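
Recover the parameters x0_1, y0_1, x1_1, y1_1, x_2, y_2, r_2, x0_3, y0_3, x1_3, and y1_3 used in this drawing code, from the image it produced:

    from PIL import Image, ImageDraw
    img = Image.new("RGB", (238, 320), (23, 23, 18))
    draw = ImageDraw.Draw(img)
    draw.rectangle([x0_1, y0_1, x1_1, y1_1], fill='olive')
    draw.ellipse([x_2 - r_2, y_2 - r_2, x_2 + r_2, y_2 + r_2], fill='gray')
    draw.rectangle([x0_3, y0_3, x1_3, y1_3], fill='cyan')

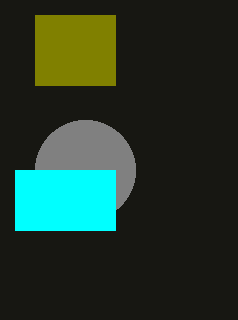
x0_1 = 35, y0_1 = 15, x1_1 = 115, y1_1 = 85, x_2 = 85, y_2 = 170, r_2 = 50, x0_3 = 15, y0_3 = 170, x1_3 = 115, y1_3 = 230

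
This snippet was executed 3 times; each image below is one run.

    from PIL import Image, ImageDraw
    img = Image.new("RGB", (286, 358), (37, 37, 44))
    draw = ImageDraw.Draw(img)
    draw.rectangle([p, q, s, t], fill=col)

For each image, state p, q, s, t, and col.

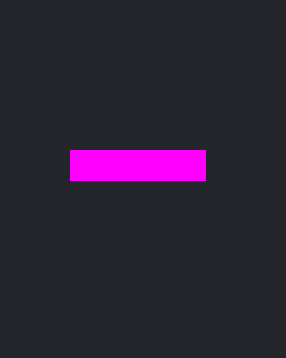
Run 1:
p = 70; q = 150; s = 205; t = 180; col = 'magenta'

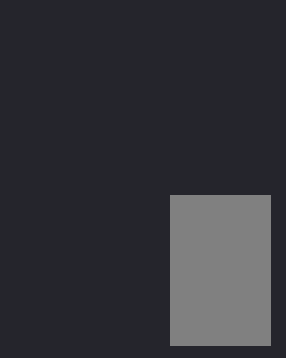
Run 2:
p = 170; q = 195; s = 270; t = 345; col = 'gray'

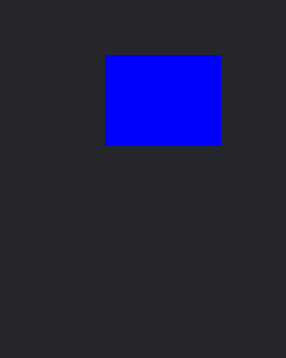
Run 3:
p = 105, q = 55, s = 220, t = 145, col = 'blue'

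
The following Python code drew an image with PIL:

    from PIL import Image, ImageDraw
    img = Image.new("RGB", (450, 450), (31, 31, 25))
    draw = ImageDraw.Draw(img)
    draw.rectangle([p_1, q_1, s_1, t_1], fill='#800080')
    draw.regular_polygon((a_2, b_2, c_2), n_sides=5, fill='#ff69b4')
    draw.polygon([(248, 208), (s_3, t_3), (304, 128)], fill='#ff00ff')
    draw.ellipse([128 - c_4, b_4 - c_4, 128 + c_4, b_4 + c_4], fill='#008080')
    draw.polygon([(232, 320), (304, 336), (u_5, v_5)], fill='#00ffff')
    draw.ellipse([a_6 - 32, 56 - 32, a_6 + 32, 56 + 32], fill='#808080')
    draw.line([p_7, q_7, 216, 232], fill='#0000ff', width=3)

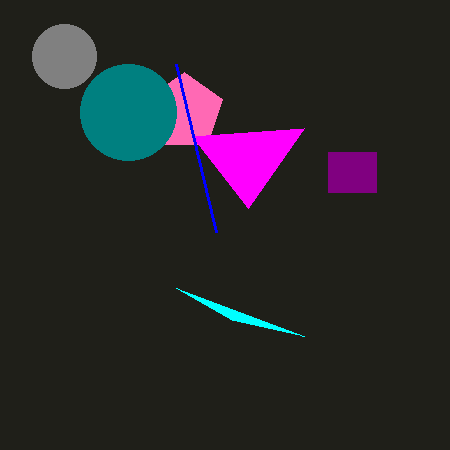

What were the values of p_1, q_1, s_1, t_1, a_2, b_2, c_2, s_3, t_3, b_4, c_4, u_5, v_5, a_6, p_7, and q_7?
p_1 = 328
q_1 = 152
s_1 = 376
t_1 = 192
a_2 = 184
b_2 = 112
c_2 = 40
s_3 = 192
t_3 = 136
b_4 = 112
c_4 = 48
u_5 = 176
v_5 = 288
a_6 = 64
p_7 = 176
q_7 = 64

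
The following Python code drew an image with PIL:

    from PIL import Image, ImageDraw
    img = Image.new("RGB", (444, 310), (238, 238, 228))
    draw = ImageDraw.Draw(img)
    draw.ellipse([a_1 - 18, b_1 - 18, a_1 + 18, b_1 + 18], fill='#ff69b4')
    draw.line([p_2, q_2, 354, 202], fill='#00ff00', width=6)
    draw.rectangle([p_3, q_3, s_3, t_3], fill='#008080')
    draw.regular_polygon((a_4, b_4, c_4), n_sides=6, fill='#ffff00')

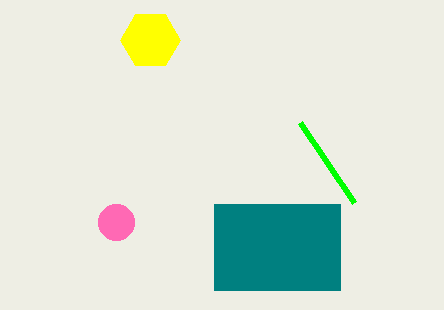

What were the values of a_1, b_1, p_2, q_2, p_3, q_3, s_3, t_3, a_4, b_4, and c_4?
a_1 = 116; b_1 = 222; p_2 = 300; q_2 = 122; p_3 = 214; q_3 = 204; s_3 = 340; t_3 = 290; a_4 = 150; b_4 = 40; c_4 = 30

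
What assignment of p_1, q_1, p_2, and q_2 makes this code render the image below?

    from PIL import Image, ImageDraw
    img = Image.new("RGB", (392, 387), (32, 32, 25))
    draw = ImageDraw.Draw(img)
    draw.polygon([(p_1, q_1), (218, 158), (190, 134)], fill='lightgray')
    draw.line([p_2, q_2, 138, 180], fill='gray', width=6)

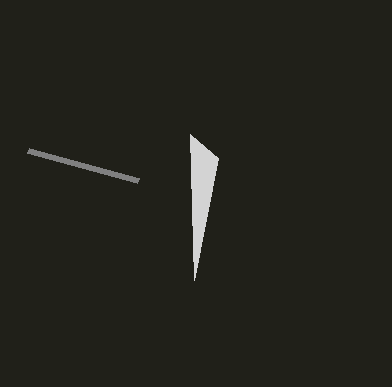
p_1 = 194; q_1 = 280; p_2 = 28; q_2 = 150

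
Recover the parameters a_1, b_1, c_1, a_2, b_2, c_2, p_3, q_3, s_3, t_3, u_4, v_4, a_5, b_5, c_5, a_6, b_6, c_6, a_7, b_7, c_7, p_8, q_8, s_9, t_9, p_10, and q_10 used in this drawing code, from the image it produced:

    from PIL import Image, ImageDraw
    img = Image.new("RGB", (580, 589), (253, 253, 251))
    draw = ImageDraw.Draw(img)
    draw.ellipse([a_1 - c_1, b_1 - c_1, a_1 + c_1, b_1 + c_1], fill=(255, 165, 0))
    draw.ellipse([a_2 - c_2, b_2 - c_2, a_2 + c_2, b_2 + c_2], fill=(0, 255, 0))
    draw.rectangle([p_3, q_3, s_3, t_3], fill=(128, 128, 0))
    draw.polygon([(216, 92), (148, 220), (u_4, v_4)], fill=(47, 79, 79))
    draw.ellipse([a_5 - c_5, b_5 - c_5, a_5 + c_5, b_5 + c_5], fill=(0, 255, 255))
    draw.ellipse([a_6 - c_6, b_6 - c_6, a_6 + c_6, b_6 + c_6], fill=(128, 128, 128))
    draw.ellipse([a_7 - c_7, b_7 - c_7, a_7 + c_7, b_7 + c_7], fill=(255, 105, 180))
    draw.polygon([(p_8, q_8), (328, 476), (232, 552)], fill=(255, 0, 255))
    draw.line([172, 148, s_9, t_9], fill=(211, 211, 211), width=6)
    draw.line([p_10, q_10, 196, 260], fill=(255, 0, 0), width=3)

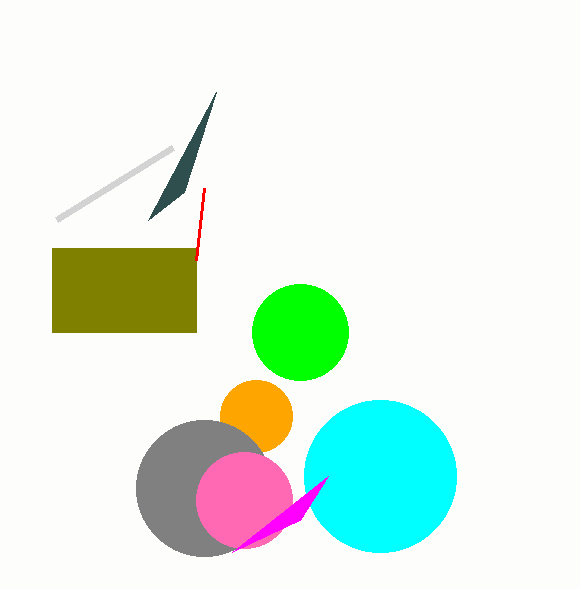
a_1 = 256, b_1 = 416, c_1 = 36, a_2 = 300, b_2 = 332, c_2 = 48, p_3 = 52, q_3 = 248, s_3 = 196, t_3 = 332, u_4 = 184, v_4 = 192, a_5 = 380, b_5 = 476, c_5 = 76, a_6 = 204, b_6 = 488, c_6 = 68, a_7 = 244, b_7 = 500, c_7 = 48, p_8 = 300, q_8 = 520, s_9 = 56, t_9 = 220, p_10 = 204, q_10 = 188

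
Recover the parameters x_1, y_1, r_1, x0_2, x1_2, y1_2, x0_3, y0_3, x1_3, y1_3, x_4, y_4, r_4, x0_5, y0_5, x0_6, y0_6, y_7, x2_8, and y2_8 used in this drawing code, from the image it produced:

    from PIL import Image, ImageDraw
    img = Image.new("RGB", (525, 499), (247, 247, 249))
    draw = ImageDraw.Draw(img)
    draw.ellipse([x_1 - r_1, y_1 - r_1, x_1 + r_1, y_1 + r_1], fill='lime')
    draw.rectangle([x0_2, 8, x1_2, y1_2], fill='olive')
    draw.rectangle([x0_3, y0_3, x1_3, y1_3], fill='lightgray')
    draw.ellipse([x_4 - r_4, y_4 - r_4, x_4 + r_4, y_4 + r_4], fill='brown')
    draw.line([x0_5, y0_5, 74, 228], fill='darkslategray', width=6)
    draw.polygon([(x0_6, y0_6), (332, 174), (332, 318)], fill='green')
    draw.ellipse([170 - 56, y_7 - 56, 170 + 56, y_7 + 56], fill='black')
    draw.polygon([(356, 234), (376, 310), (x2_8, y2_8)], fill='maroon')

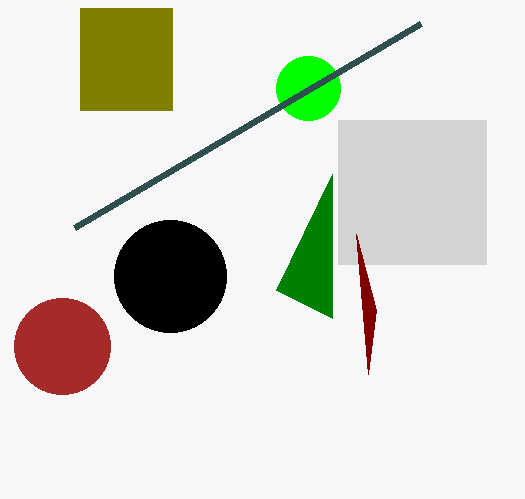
x_1 = 308
y_1 = 88
r_1 = 32
x0_2 = 80
x1_2 = 172
y1_2 = 110
x0_3 = 338
y0_3 = 120
x1_3 = 486
y1_3 = 264
x_4 = 62
y_4 = 346
r_4 = 48
x0_5 = 420
y0_5 = 24
x0_6 = 276
y0_6 = 290
y_7 = 276
x2_8 = 368
y2_8 = 374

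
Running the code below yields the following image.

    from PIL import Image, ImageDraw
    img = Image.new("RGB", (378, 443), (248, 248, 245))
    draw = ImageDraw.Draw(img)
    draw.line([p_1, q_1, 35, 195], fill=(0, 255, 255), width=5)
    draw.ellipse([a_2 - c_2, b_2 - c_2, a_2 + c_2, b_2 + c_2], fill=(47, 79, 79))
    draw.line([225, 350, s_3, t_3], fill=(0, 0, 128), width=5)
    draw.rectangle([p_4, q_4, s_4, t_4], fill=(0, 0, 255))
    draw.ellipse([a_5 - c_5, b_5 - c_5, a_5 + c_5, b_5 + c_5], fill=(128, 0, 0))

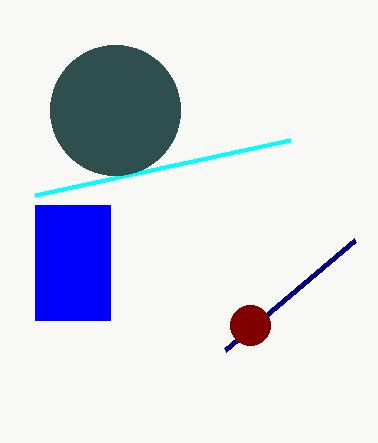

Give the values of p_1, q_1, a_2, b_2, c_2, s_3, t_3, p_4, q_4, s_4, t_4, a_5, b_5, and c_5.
p_1 = 290
q_1 = 140
a_2 = 115
b_2 = 110
c_2 = 65
s_3 = 355
t_3 = 240
p_4 = 35
q_4 = 205
s_4 = 110
t_4 = 320
a_5 = 250
b_5 = 325
c_5 = 20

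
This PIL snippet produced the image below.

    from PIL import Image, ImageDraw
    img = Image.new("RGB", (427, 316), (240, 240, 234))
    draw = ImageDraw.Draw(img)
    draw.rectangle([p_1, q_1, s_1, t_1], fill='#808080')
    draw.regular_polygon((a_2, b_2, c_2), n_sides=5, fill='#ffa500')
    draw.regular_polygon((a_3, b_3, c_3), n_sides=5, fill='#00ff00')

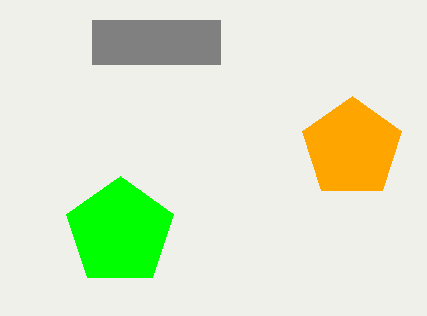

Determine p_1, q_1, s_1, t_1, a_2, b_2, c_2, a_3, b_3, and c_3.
p_1 = 92
q_1 = 20
s_1 = 220
t_1 = 64
a_2 = 352
b_2 = 148
c_2 = 52
a_3 = 120
b_3 = 232
c_3 = 56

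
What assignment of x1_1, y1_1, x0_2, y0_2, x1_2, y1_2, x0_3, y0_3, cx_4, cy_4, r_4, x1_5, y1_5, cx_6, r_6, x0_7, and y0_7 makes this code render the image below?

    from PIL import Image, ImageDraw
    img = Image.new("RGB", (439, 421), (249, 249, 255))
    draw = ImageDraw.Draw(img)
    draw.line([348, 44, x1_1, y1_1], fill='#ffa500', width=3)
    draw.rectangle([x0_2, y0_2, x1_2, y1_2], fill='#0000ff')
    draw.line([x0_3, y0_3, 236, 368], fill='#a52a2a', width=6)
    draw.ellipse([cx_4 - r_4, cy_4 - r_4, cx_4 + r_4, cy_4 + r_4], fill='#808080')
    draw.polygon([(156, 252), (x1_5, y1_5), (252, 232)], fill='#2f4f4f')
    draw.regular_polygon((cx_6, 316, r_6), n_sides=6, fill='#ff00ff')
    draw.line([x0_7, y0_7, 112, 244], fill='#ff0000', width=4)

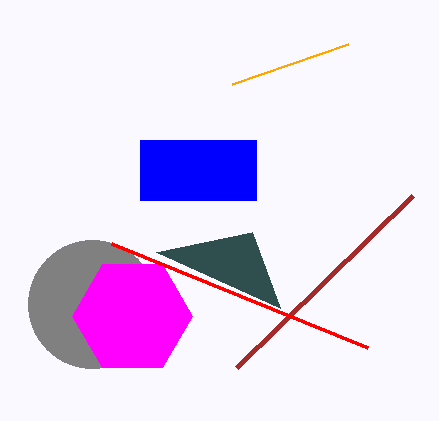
x1_1 = 232; y1_1 = 84; x0_2 = 140; y0_2 = 140; x1_2 = 256; y1_2 = 200; x0_3 = 412; y0_3 = 196; cx_4 = 92; cy_4 = 304; r_4 = 64; x1_5 = 280; y1_5 = 308; cx_6 = 132; r_6 = 60; x0_7 = 368; y0_7 = 348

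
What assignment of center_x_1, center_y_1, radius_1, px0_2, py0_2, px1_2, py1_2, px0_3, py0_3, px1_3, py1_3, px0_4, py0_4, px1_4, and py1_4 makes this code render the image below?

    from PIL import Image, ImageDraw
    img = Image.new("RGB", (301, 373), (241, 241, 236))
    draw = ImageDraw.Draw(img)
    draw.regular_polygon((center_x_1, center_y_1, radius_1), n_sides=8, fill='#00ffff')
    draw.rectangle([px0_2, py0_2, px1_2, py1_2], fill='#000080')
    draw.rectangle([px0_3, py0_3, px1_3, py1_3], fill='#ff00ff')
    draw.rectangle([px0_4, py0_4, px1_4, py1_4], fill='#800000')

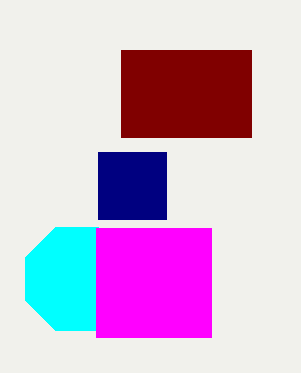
center_x_1 = 77; center_y_1 = 279; radius_1 = 56; px0_2 = 98; py0_2 = 152; px1_2 = 166; py1_2 = 219; px0_3 = 96; py0_3 = 228; px1_3 = 211; py1_3 = 337; px0_4 = 121; py0_4 = 50; px1_4 = 251; py1_4 = 137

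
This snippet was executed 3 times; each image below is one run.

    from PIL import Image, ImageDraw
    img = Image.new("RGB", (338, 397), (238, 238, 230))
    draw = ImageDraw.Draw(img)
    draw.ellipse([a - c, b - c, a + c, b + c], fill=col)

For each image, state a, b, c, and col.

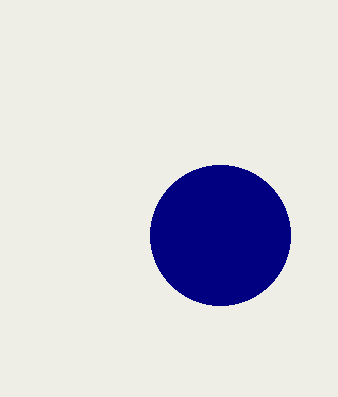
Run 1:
a = 220, b = 235, c = 70, col = 'navy'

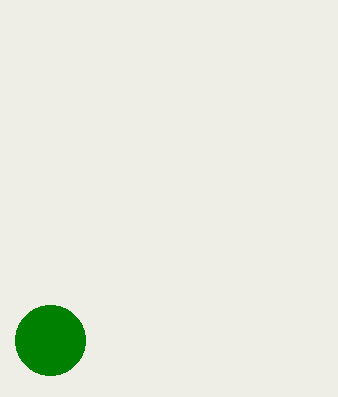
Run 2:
a = 50
b = 340
c = 35
col = 'green'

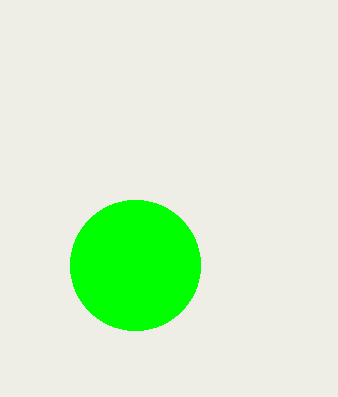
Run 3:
a = 135, b = 265, c = 65, col = 'lime'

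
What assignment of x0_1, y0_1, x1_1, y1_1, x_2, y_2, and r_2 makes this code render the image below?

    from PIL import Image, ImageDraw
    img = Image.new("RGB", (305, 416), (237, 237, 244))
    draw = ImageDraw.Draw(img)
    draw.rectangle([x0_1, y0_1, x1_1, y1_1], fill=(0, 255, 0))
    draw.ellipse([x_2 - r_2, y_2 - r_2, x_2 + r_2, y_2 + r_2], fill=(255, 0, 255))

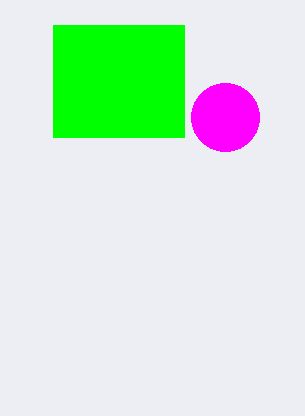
x0_1 = 53; y0_1 = 25; x1_1 = 184; y1_1 = 137; x_2 = 225; y_2 = 117; r_2 = 34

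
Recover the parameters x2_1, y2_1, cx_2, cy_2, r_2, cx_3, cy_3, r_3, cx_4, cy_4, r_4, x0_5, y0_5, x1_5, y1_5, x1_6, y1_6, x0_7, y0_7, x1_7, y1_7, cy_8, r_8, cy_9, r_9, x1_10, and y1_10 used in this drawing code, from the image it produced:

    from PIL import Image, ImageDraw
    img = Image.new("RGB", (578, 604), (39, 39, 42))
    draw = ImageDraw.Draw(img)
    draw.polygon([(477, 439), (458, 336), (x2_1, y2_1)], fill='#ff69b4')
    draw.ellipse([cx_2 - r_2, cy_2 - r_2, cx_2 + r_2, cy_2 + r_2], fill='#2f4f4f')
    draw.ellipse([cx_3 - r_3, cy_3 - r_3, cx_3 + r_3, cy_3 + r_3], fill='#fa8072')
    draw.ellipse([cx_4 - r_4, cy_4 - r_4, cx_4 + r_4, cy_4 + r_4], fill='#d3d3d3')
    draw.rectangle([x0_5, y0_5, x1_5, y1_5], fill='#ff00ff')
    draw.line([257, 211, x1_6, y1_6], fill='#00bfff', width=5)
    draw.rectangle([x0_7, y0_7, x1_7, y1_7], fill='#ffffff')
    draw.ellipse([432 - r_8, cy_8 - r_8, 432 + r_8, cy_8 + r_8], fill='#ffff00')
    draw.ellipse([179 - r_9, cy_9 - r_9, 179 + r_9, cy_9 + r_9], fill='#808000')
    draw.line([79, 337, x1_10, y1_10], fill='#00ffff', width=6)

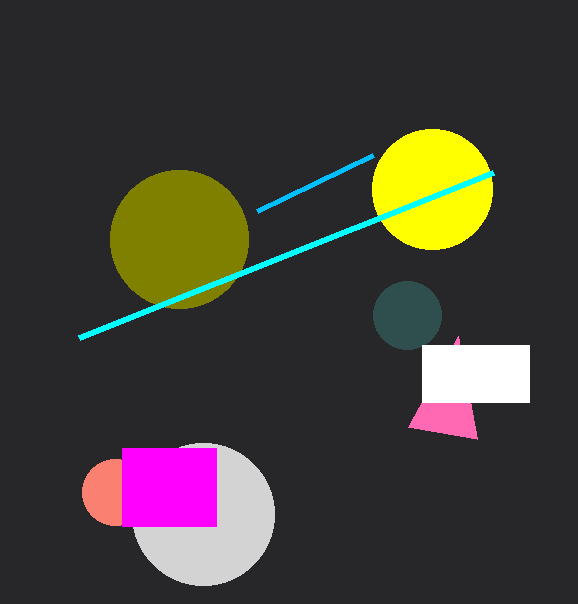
x2_1 = 408; y2_1 = 427; cx_2 = 407; cy_2 = 315; r_2 = 34; cx_3 = 115; cy_3 = 492; r_3 = 33; cx_4 = 203; cy_4 = 514; r_4 = 71; x0_5 = 122; y0_5 = 448; x1_5 = 216; y1_5 = 526; x1_6 = 373; y1_6 = 155; x0_7 = 422; y0_7 = 345; x1_7 = 529; y1_7 = 402; cy_8 = 189; r_8 = 60; cy_9 = 239; r_9 = 69; x1_10 = 493; y1_10 = 172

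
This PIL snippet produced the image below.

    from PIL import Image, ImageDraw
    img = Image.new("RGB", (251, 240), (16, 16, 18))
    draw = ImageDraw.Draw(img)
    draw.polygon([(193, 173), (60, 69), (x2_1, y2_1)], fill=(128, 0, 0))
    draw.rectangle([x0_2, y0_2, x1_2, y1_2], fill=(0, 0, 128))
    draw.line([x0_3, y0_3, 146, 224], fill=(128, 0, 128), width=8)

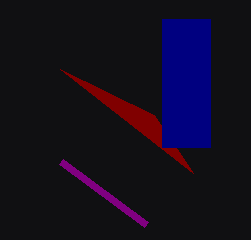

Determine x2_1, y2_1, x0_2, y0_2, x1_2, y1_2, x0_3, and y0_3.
x2_1 = 154; y2_1 = 115; x0_2 = 162; y0_2 = 19; x1_2 = 210; y1_2 = 147; x0_3 = 61; y0_3 = 161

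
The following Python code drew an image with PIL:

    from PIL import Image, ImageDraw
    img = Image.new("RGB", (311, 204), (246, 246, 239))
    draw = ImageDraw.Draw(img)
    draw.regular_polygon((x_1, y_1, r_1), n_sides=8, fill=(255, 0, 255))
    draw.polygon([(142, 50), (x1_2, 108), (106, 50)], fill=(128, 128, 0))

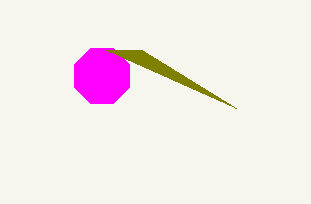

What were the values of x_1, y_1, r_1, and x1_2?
x_1 = 102; y_1 = 76; r_1 = 30; x1_2 = 236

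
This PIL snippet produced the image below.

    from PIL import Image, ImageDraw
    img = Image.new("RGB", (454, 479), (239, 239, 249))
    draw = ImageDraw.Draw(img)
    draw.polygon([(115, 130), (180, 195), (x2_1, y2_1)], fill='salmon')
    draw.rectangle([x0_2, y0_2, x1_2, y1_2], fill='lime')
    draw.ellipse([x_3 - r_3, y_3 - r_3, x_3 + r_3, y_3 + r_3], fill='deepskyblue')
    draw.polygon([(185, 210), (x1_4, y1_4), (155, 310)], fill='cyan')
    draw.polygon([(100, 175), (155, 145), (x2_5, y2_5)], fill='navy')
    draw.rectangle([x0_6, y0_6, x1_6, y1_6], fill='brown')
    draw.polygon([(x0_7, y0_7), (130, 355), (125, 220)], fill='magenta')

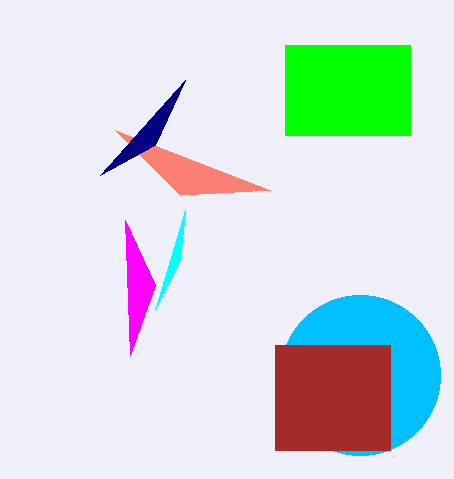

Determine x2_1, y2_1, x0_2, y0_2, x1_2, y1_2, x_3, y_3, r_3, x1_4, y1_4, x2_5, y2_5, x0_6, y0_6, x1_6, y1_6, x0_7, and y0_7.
x2_1 = 270, y2_1 = 190, x0_2 = 285, y0_2 = 45, x1_2 = 410, y1_2 = 135, x_3 = 360, y_3 = 375, r_3 = 80, x1_4 = 180, y1_4 = 260, x2_5 = 185, y2_5 = 80, x0_6 = 275, y0_6 = 345, x1_6 = 390, y1_6 = 450, x0_7 = 155, y0_7 = 285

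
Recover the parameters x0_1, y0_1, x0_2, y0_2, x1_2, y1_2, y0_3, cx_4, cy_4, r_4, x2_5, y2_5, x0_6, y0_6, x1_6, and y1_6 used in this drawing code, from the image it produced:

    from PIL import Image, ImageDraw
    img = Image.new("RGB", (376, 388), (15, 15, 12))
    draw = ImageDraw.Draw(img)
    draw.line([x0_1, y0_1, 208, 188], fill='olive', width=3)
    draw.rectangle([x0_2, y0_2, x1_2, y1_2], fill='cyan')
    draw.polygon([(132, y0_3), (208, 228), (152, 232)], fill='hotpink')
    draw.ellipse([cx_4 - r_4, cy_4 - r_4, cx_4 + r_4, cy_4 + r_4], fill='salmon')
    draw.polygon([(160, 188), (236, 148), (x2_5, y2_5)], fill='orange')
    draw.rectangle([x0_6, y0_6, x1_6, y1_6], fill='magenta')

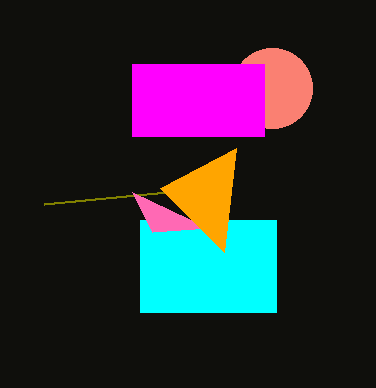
x0_1 = 44, y0_1 = 204, x0_2 = 140, y0_2 = 220, x1_2 = 276, y1_2 = 312, y0_3 = 192, cx_4 = 272, cy_4 = 88, r_4 = 40, x2_5 = 224, y2_5 = 252, x0_6 = 132, y0_6 = 64, x1_6 = 264, y1_6 = 136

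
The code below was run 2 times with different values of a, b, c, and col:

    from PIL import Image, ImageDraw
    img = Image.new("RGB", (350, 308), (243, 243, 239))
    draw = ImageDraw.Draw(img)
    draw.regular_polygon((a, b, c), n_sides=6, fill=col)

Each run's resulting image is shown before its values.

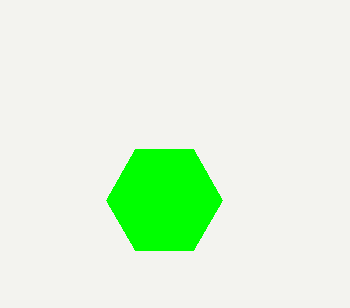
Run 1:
a = 164, b = 200, c = 58, col = 'lime'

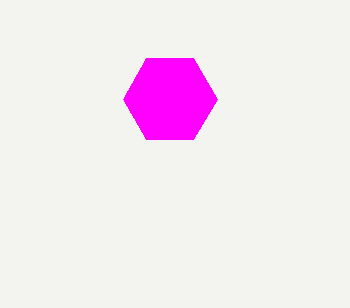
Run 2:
a = 170, b = 99, c = 47, col = 'magenta'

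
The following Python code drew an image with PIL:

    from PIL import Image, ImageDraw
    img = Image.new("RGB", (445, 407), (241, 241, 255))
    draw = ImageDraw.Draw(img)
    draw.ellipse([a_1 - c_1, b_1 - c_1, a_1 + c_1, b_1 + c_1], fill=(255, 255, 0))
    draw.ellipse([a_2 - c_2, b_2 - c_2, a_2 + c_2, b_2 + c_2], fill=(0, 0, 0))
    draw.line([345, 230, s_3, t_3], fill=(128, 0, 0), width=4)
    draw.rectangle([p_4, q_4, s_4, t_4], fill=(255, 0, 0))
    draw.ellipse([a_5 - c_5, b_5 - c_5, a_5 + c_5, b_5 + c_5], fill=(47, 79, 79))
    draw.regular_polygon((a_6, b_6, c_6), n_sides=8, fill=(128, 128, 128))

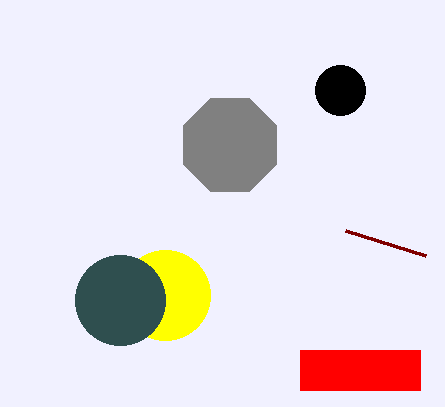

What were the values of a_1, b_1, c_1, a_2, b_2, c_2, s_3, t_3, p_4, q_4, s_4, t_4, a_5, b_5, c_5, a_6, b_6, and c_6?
a_1 = 165
b_1 = 295
c_1 = 45
a_2 = 340
b_2 = 90
c_2 = 25
s_3 = 425
t_3 = 255
p_4 = 300
q_4 = 350
s_4 = 420
t_4 = 390
a_5 = 120
b_5 = 300
c_5 = 45
a_6 = 230
b_6 = 145
c_6 = 50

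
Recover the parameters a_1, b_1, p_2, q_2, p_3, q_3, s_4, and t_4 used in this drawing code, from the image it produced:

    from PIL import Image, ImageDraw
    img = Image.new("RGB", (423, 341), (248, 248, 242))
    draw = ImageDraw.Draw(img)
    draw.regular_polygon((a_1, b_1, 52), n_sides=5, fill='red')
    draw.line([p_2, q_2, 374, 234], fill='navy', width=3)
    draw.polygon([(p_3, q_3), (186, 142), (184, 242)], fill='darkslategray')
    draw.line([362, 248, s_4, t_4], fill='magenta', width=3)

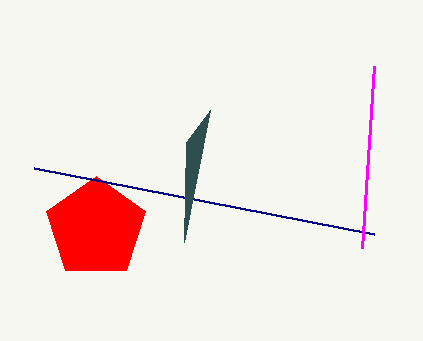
a_1 = 96, b_1 = 228, p_2 = 34, q_2 = 168, p_3 = 210, q_3 = 110, s_4 = 374, t_4 = 66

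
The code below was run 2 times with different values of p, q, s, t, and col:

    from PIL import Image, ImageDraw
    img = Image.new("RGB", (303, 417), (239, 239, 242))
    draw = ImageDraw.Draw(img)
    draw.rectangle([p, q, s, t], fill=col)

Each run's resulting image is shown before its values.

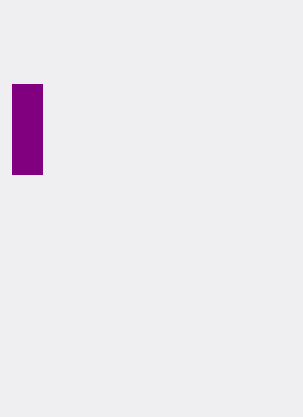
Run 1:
p = 12
q = 84
s = 42
t = 174
col = 'purple'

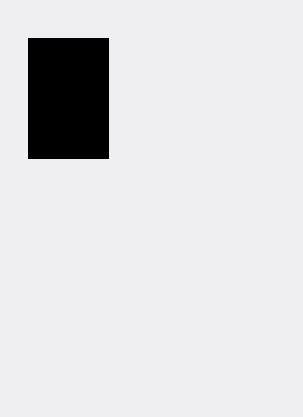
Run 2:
p = 28; q = 38; s = 108; t = 158; col = 'black'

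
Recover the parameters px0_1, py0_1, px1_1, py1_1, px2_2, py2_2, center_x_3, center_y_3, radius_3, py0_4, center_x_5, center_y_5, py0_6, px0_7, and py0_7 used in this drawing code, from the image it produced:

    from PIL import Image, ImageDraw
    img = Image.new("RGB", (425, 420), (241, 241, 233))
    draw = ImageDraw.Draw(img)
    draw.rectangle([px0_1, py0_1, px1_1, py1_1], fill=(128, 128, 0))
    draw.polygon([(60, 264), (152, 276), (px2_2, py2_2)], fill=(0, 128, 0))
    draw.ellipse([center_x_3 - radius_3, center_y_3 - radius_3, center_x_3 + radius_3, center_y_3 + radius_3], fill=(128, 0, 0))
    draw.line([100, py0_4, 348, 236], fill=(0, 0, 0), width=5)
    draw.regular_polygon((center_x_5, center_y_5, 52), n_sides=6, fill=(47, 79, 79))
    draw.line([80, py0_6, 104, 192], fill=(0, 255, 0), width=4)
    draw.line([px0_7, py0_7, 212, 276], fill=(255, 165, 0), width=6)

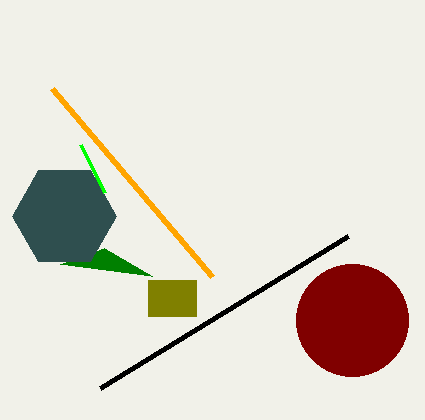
px0_1 = 148
py0_1 = 280
px1_1 = 196
py1_1 = 316
px2_2 = 104
py2_2 = 248
center_x_3 = 352
center_y_3 = 320
radius_3 = 56
py0_4 = 388
center_x_5 = 64
center_y_5 = 216
py0_6 = 144
px0_7 = 52
py0_7 = 88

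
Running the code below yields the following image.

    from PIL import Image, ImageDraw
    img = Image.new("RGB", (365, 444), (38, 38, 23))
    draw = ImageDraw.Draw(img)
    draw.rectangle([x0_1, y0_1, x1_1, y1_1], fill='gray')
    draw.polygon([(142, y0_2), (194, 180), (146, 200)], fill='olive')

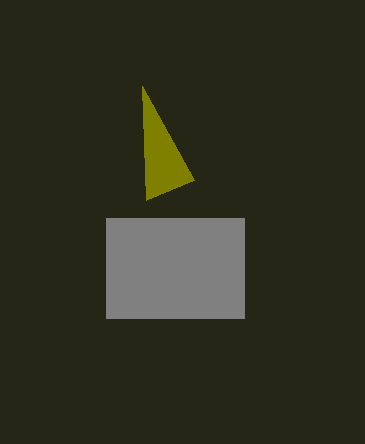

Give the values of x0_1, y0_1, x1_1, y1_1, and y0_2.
x0_1 = 106
y0_1 = 218
x1_1 = 244
y1_1 = 318
y0_2 = 86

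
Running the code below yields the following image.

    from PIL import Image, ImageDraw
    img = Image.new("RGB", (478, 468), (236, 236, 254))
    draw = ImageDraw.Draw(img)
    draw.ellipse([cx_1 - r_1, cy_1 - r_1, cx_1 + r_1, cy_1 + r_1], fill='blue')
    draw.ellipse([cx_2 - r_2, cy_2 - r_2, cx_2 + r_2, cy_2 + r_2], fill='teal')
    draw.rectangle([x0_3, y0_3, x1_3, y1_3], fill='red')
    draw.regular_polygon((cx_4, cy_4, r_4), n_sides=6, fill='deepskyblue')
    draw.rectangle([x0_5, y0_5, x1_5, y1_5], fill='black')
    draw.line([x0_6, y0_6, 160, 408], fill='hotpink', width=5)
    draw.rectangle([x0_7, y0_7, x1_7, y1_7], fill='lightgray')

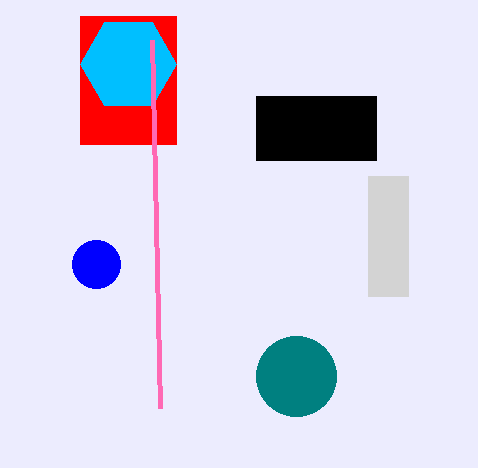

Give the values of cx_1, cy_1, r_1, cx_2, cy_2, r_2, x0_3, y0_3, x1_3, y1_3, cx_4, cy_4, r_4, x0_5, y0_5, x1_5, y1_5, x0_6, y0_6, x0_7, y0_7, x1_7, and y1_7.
cx_1 = 96; cy_1 = 264; r_1 = 24; cx_2 = 296; cy_2 = 376; r_2 = 40; x0_3 = 80; y0_3 = 16; x1_3 = 176; y1_3 = 144; cx_4 = 128; cy_4 = 64; r_4 = 48; x0_5 = 256; y0_5 = 96; x1_5 = 376; y1_5 = 160; x0_6 = 152; y0_6 = 40; x0_7 = 368; y0_7 = 176; x1_7 = 408; y1_7 = 296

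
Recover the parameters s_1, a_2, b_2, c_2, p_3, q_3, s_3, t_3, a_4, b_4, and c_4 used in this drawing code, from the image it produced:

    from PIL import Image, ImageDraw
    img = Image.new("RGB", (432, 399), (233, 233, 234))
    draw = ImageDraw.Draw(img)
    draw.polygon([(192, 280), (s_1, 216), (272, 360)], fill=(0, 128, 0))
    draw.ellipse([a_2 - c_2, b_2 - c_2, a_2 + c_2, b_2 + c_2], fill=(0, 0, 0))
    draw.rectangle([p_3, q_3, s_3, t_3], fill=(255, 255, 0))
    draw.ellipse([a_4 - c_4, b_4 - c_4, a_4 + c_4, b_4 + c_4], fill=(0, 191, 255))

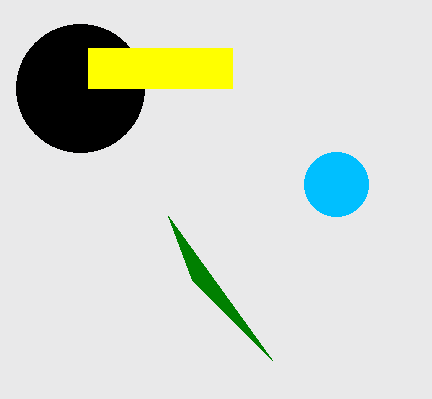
s_1 = 168; a_2 = 80; b_2 = 88; c_2 = 64; p_3 = 88; q_3 = 48; s_3 = 232; t_3 = 88; a_4 = 336; b_4 = 184; c_4 = 32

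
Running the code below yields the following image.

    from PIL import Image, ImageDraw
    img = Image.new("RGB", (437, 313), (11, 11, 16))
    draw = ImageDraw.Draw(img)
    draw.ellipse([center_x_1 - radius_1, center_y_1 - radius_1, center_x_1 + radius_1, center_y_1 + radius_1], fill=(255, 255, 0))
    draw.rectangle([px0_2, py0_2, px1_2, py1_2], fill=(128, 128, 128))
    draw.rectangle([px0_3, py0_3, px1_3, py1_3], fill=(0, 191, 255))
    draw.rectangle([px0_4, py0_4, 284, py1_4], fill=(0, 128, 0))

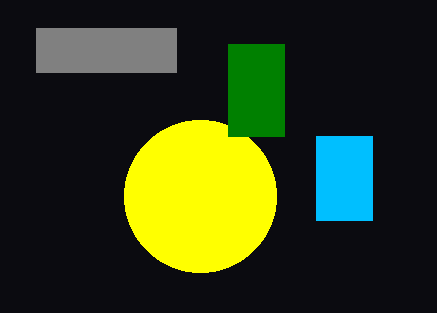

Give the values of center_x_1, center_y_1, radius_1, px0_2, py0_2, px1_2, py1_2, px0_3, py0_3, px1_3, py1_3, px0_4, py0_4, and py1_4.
center_x_1 = 200, center_y_1 = 196, radius_1 = 76, px0_2 = 36, py0_2 = 28, px1_2 = 176, py1_2 = 72, px0_3 = 316, py0_3 = 136, px1_3 = 372, py1_3 = 220, px0_4 = 228, py0_4 = 44, py1_4 = 136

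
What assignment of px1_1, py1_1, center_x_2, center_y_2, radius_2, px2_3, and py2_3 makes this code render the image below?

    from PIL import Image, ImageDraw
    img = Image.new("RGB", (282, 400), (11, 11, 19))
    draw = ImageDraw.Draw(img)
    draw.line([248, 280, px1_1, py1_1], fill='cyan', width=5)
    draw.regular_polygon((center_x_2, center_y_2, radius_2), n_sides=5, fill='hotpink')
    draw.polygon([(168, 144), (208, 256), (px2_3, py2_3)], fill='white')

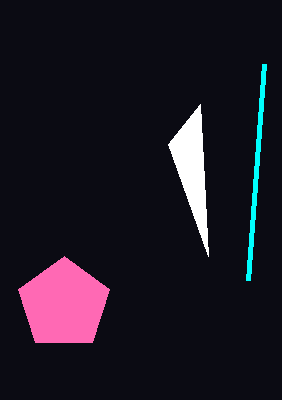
px1_1 = 264, py1_1 = 64, center_x_2 = 64, center_y_2 = 304, radius_2 = 48, px2_3 = 200, py2_3 = 104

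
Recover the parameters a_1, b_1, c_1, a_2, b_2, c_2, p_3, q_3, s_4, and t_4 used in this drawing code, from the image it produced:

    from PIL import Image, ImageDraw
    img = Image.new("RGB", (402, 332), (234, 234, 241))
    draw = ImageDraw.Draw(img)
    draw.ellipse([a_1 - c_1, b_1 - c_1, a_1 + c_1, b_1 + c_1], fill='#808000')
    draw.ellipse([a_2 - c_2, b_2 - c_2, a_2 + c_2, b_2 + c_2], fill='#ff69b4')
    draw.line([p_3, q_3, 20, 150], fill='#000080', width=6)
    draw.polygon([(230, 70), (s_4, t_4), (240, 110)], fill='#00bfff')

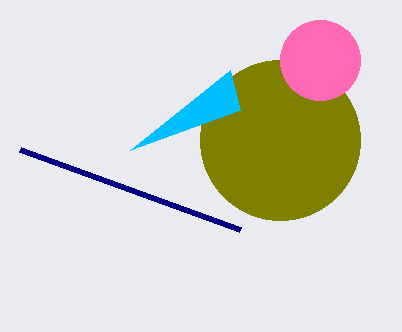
a_1 = 280; b_1 = 140; c_1 = 80; a_2 = 320; b_2 = 60; c_2 = 40; p_3 = 240; q_3 = 230; s_4 = 130; t_4 = 150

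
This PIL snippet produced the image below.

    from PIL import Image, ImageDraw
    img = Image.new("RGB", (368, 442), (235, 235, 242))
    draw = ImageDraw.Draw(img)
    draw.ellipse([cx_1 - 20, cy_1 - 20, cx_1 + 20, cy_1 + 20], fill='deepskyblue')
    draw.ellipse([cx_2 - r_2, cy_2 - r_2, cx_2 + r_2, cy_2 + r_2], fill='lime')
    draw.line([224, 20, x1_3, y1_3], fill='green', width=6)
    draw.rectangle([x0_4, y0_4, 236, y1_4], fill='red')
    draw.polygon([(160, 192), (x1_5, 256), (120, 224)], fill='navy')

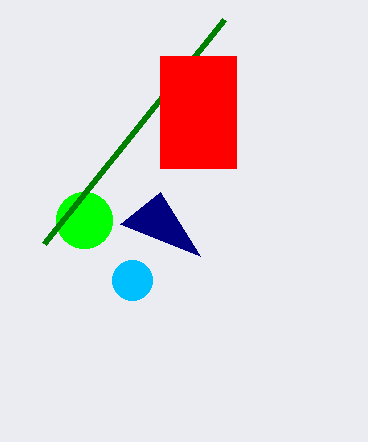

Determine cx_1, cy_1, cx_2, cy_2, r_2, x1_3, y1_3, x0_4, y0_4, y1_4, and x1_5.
cx_1 = 132; cy_1 = 280; cx_2 = 84; cy_2 = 220; r_2 = 28; x1_3 = 44; y1_3 = 244; x0_4 = 160; y0_4 = 56; y1_4 = 168; x1_5 = 200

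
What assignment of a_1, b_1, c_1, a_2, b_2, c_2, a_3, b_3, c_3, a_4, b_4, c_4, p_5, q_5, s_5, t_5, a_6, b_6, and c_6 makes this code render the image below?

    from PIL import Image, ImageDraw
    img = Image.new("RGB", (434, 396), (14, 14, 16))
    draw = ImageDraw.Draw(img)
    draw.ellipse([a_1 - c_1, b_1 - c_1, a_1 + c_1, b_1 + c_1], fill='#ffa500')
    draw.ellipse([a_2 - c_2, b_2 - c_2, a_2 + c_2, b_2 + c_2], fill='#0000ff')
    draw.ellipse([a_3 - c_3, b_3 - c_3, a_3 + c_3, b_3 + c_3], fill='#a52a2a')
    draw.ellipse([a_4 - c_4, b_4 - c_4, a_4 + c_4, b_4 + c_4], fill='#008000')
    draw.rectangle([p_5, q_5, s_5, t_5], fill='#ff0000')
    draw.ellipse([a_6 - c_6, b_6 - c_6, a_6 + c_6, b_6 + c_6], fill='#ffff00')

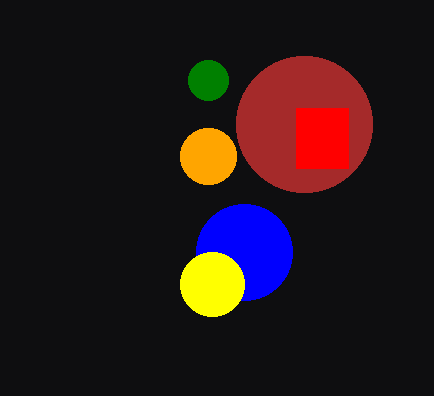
a_1 = 208
b_1 = 156
c_1 = 28
a_2 = 244
b_2 = 252
c_2 = 48
a_3 = 304
b_3 = 124
c_3 = 68
a_4 = 208
b_4 = 80
c_4 = 20
p_5 = 296
q_5 = 108
s_5 = 348
t_5 = 168
a_6 = 212
b_6 = 284
c_6 = 32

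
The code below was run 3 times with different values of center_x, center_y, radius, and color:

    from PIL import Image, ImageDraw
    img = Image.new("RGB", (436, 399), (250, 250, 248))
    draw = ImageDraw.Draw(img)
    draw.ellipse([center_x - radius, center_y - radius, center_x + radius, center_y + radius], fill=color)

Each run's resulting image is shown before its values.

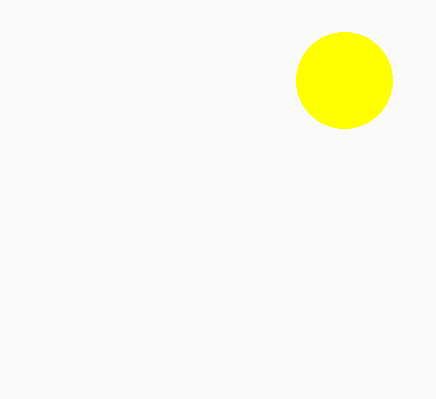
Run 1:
center_x = 344; center_y = 80; radius = 48; color = 'yellow'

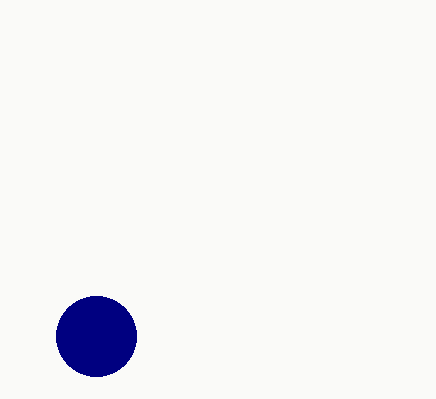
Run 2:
center_x = 96
center_y = 336
radius = 40
color = 'navy'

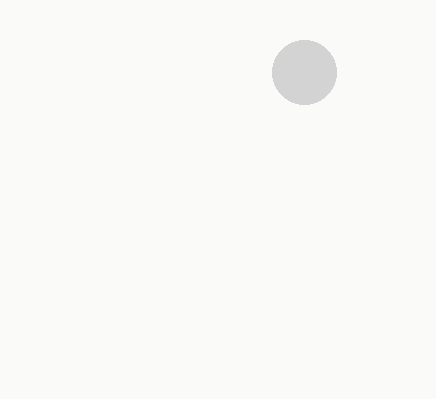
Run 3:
center_x = 304; center_y = 72; radius = 32; color = 'lightgray'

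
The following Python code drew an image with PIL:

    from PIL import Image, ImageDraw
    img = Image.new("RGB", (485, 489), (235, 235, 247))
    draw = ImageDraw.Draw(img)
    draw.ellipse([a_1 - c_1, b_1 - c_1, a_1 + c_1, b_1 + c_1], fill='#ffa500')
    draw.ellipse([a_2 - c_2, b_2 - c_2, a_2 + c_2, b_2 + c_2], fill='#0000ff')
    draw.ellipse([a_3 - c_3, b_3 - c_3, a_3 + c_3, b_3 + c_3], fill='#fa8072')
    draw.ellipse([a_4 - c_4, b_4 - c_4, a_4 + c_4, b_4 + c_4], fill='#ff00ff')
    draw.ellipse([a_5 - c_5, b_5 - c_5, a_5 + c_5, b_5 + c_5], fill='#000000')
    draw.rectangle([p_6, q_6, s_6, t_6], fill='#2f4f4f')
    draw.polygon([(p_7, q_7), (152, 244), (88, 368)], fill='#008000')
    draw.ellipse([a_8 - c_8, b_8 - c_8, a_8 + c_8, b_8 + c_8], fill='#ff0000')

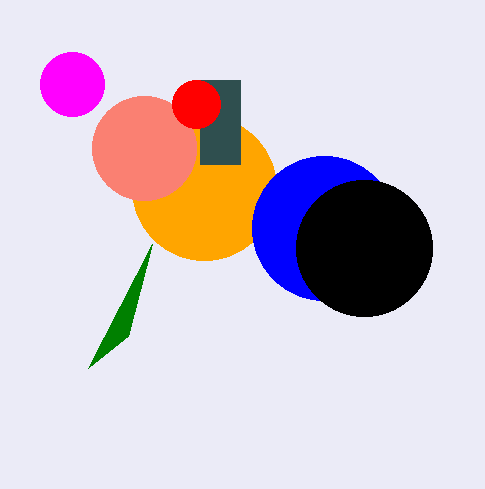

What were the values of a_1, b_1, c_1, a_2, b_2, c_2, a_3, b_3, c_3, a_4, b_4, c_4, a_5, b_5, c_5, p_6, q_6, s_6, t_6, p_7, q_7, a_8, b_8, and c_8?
a_1 = 204; b_1 = 188; c_1 = 72; a_2 = 324; b_2 = 228; c_2 = 72; a_3 = 144; b_3 = 148; c_3 = 52; a_4 = 72; b_4 = 84; c_4 = 32; a_5 = 364; b_5 = 248; c_5 = 68; p_6 = 200; q_6 = 80; s_6 = 240; t_6 = 164; p_7 = 128; q_7 = 336; a_8 = 196; b_8 = 104; c_8 = 24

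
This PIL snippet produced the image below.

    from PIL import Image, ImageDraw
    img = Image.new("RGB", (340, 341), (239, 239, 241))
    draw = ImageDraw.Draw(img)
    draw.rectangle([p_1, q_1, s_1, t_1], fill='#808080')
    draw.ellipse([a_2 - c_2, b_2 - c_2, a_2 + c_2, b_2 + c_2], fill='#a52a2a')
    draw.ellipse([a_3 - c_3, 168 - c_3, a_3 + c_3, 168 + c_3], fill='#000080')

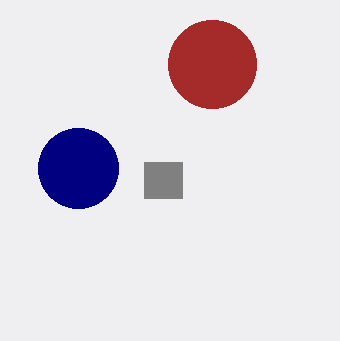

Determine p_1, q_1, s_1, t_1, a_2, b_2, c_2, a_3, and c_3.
p_1 = 144
q_1 = 162
s_1 = 182
t_1 = 198
a_2 = 212
b_2 = 64
c_2 = 44
a_3 = 78
c_3 = 40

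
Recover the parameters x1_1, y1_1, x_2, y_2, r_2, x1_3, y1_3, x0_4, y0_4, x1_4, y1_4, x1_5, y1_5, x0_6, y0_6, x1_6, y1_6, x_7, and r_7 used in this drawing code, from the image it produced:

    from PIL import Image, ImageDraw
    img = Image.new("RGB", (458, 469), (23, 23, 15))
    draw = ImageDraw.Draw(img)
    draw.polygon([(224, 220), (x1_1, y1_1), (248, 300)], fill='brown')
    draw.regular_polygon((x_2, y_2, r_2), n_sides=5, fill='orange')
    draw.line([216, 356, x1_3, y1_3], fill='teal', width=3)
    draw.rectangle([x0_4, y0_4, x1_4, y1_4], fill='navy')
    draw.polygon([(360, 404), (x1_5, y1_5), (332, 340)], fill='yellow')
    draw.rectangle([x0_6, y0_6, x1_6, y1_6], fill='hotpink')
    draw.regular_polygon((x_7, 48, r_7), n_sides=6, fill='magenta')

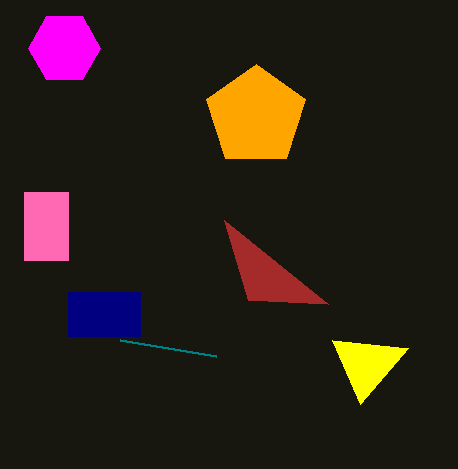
x1_1 = 328, y1_1 = 304, x_2 = 256, y_2 = 116, r_2 = 52, x1_3 = 120, y1_3 = 340, x0_4 = 68, y0_4 = 292, x1_4 = 140, y1_4 = 336, x1_5 = 408, y1_5 = 348, x0_6 = 24, y0_6 = 192, x1_6 = 68, y1_6 = 260, x_7 = 64, r_7 = 36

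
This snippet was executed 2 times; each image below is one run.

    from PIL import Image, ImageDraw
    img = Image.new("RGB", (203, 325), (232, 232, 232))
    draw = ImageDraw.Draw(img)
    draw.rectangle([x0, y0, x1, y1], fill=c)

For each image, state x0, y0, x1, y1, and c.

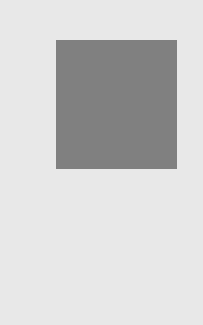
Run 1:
x0 = 56
y0 = 40
x1 = 176
y1 = 168
c = 'gray'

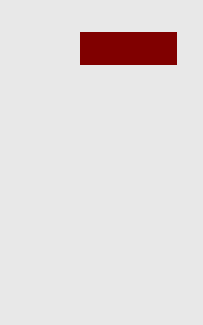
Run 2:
x0 = 80; y0 = 32; x1 = 176; y1 = 64; c = 'maroon'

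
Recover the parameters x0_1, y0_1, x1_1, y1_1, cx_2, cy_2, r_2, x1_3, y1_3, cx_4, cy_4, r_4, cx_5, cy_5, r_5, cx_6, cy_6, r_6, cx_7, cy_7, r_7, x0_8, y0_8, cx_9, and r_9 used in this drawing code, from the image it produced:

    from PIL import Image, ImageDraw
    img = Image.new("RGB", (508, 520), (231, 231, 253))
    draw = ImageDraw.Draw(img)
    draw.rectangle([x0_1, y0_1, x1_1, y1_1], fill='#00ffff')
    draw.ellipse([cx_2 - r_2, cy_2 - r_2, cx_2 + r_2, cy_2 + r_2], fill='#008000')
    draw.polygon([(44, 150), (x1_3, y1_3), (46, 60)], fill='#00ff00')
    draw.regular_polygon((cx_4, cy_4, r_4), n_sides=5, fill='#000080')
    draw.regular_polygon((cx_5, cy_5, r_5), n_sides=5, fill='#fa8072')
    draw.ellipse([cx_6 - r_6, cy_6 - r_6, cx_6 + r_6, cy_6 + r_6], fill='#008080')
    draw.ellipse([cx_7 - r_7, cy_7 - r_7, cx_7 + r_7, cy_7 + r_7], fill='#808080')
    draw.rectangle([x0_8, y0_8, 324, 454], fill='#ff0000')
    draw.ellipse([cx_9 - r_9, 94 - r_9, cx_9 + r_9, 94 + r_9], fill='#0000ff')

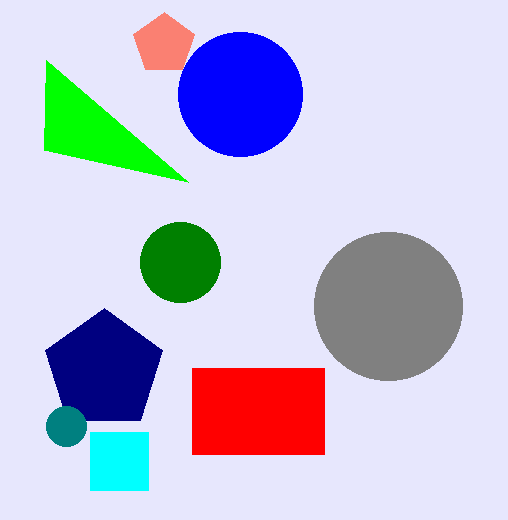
x0_1 = 90
y0_1 = 432
x1_1 = 148
y1_1 = 490
cx_2 = 180
cy_2 = 262
r_2 = 40
x1_3 = 188
y1_3 = 182
cx_4 = 104
cy_4 = 370
r_4 = 62
cx_5 = 164
cy_5 = 44
r_5 = 32
cx_6 = 66
cy_6 = 426
r_6 = 20
cx_7 = 388
cy_7 = 306
r_7 = 74
x0_8 = 192
y0_8 = 368
cx_9 = 240
r_9 = 62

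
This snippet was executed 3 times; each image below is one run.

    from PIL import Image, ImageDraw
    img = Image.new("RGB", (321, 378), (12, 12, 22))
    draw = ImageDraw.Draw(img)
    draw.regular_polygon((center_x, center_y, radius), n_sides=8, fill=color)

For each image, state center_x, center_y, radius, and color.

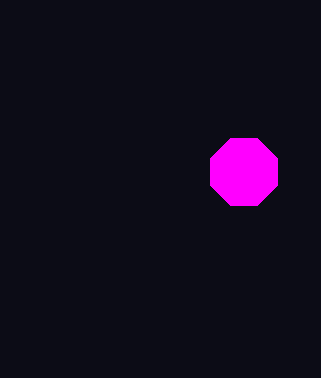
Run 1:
center_x = 244; center_y = 172; radius = 36; color = 'magenta'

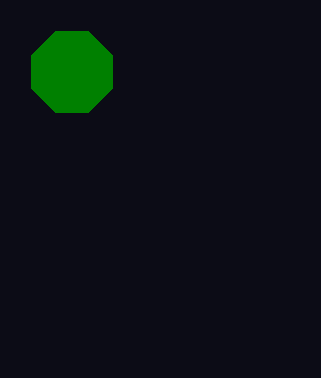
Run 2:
center_x = 72; center_y = 72; radius = 44; color = 'green'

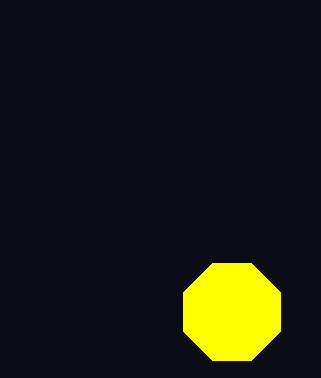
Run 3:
center_x = 232
center_y = 312
radius = 52
color = 'yellow'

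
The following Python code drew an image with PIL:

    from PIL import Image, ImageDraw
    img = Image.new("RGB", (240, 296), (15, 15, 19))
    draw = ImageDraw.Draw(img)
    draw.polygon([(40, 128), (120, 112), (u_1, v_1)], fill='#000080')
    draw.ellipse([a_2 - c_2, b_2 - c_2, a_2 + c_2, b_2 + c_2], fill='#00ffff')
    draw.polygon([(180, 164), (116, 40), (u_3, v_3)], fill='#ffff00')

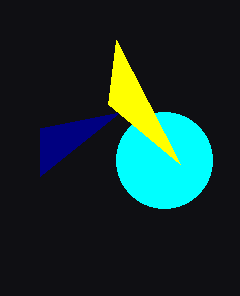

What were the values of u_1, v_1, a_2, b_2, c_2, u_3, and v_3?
u_1 = 40; v_1 = 176; a_2 = 164; b_2 = 160; c_2 = 48; u_3 = 108; v_3 = 104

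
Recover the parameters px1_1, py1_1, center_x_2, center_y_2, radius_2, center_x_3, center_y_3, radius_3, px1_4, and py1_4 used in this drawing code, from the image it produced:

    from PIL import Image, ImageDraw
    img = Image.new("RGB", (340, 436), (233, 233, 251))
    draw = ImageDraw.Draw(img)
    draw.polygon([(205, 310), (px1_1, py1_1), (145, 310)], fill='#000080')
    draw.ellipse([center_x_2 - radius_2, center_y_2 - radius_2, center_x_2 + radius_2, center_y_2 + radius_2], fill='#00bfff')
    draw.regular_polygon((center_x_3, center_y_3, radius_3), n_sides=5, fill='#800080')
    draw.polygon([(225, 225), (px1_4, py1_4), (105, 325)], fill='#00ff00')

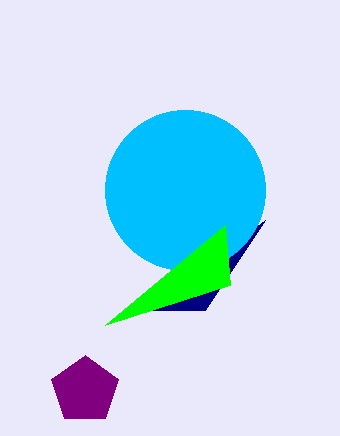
px1_1 = 265; py1_1 = 220; center_x_2 = 185; center_y_2 = 190; radius_2 = 80; center_x_3 = 85; center_y_3 = 390; radius_3 = 35; px1_4 = 230; py1_4 = 285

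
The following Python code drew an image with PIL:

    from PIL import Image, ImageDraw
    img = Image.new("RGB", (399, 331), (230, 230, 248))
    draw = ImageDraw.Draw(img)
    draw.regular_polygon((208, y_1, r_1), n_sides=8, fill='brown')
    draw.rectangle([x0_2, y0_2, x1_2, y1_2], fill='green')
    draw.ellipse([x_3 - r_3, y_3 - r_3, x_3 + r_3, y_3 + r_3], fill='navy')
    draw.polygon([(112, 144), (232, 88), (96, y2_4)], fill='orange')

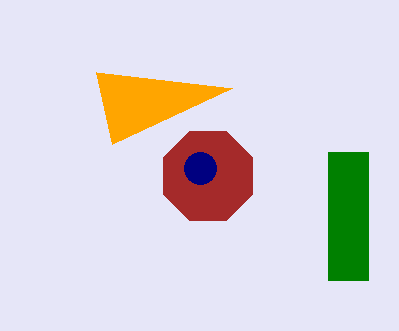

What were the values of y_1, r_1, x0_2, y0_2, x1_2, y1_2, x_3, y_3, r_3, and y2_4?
y_1 = 176, r_1 = 48, x0_2 = 328, y0_2 = 152, x1_2 = 368, y1_2 = 280, x_3 = 200, y_3 = 168, r_3 = 16, y2_4 = 72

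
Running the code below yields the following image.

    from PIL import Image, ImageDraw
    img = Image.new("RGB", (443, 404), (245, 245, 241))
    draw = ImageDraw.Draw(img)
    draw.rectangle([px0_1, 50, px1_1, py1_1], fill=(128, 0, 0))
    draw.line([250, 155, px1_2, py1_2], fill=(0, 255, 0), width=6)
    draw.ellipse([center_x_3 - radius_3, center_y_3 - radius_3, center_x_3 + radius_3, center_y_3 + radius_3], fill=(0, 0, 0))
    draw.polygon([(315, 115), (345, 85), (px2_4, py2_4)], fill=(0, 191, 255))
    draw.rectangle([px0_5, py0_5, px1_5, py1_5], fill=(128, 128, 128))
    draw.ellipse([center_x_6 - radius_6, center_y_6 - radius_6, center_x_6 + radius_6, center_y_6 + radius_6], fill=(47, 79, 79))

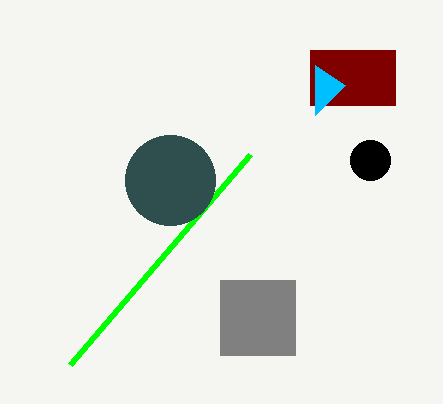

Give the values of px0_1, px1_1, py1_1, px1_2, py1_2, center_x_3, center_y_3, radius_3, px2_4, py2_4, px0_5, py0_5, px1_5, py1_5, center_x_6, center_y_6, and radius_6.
px0_1 = 310; px1_1 = 395; py1_1 = 105; px1_2 = 70; py1_2 = 365; center_x_3 = 370; center_y_3 = 160; radius_3 = 20; px2_4 = 315; py2_4 = 65; px0_5 = 220; py0_5 = 280; px1_5 = 295; py1_5 = 355; center_x_6 = 170; center_y_6 = 180; radius_6 = 45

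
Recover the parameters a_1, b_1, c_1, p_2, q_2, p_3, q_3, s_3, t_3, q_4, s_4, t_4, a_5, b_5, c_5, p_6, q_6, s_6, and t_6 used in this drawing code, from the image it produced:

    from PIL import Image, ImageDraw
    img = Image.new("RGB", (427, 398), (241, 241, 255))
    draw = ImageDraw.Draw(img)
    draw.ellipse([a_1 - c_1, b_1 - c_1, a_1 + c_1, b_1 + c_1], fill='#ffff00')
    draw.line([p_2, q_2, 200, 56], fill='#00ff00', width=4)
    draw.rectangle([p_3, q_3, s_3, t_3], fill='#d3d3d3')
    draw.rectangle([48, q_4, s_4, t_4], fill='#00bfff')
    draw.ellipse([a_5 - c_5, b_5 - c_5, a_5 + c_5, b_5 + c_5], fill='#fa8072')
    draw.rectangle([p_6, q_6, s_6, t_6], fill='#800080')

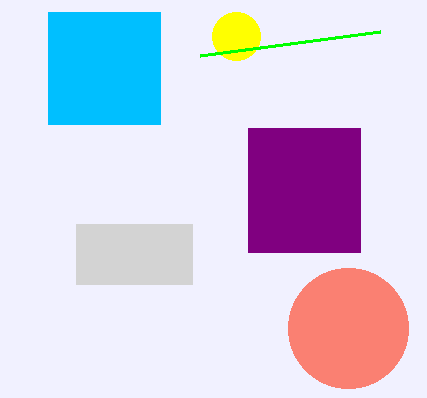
a_1 = 236; b_1 = 36; c_1 = 24; p_2 = 380; q_2 = 32; p_3 = 76; q_3 = 224; s_3 = 192; t_3 = 284; q_4 = 12; s_4 = 160; t_4 = 124; a_5 = 348; b_5 = 328; c_5 = 60; p_6 = 248; q_6 = 128; s_6 = 360; t_6 = 252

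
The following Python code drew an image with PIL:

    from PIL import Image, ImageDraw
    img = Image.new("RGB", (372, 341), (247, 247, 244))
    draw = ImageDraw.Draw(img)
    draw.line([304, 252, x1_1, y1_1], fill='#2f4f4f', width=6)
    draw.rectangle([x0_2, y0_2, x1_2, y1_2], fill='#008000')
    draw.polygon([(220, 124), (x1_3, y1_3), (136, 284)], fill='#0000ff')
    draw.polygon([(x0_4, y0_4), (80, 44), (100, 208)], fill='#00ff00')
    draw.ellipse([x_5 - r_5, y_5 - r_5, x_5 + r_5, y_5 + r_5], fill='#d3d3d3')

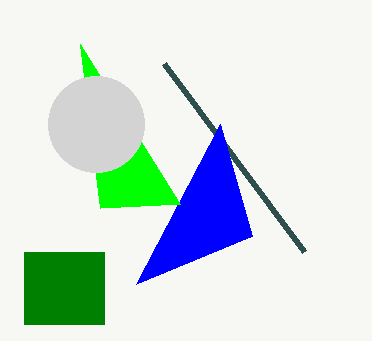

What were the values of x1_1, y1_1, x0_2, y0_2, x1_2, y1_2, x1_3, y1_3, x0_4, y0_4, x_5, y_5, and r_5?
x1_1 = 164
y1_1 = 64
x0_2 = 24
y0_2 = 252
x1_2 = 104
y1_2 = 324
x1_3 = 252
y1_3 = 236
x0_4 = 180
y0_4 = 204
x_5 = 96
y_5 = 124
r_5 = 48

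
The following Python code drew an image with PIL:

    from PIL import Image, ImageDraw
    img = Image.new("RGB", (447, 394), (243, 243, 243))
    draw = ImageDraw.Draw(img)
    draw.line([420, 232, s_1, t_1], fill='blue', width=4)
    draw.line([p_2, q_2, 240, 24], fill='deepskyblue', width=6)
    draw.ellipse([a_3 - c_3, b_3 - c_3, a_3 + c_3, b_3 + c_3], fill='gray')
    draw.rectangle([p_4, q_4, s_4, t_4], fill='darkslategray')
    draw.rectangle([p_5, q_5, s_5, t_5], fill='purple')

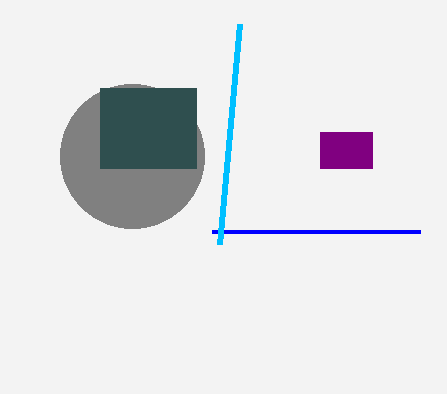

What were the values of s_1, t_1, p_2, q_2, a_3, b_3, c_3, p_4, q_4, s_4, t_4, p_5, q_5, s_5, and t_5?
s_1 = 212; t_1 = 232; p_2 = 220; q_2 = 244; a_3 = 132; b_3 = 156; c_3 = 72; p_4 = 100; q_4 = 88; s_4 = 196; t_4 = 168; p_5 = 320; q_5 = 132; s_5 = 372; t_5 = 168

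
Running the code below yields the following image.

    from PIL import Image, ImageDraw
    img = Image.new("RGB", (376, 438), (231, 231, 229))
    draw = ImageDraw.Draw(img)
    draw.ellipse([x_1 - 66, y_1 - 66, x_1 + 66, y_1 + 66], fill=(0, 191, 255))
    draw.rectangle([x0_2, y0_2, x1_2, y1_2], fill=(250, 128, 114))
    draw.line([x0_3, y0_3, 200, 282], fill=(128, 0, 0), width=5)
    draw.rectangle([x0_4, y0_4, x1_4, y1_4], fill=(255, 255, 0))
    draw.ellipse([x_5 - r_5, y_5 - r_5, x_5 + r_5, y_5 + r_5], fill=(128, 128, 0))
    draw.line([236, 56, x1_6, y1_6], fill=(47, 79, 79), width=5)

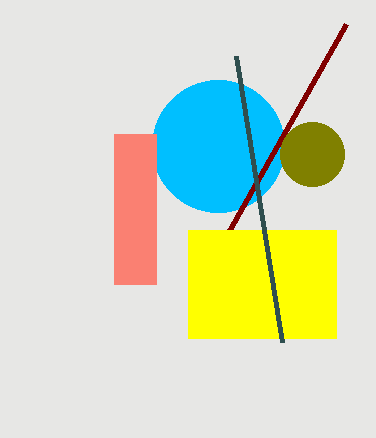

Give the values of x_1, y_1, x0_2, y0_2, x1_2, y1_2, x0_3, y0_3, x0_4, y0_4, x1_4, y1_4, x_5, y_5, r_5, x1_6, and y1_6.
x_1 = 218; y_1 = 146; x0_2 = 114; y0_2 = 134; x1_2 = 156; y1_2 = 284; x0_3 = 346; y0_3 = 24; x0_4 = 188; y0_4 = 230; x1_4 = 336; y1_4 = 338; x_5 = 312; y_5 = 154; r_5 = 32; x1_6 = 282; y1_6 = 342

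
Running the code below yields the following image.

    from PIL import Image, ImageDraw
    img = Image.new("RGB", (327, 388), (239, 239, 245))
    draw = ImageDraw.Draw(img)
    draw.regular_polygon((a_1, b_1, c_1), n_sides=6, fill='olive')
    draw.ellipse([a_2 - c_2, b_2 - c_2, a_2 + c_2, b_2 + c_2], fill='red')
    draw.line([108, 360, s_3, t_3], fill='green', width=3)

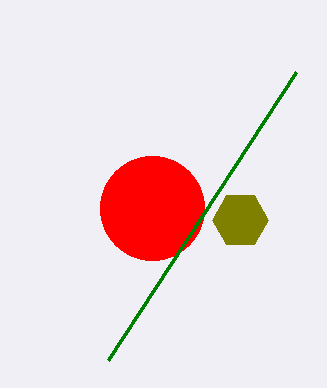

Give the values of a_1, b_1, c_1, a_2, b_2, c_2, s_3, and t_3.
a_1 = 240, b_1 = 220, c_1 = 28, a_2 = 152, b_2 = 208, c_2 = 52, s_3 = 296, t_3 = 72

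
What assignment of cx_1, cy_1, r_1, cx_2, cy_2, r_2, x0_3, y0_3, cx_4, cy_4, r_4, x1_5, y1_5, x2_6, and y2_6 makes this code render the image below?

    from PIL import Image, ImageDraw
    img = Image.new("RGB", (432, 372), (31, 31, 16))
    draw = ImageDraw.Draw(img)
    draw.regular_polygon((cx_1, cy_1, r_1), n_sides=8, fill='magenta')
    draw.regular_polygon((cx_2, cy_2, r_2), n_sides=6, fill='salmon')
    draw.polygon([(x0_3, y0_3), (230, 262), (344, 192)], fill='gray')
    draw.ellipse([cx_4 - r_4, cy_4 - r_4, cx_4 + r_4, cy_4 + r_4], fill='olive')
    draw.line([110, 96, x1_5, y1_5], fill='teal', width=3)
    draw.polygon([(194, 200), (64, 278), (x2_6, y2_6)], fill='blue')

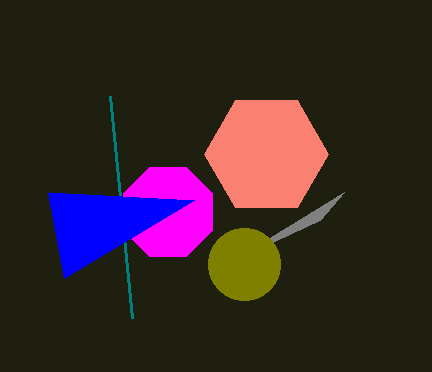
cx_1 = 168; cy_1 = 212; r_1 = 48; cx_2 = 266; cy_2 = 154; r_2 = 62; x0_3 = 320; y0_3 = 220; cx_4 = 244; cy_4 = 264; r_4 = 36; x1_5 = 132; y1_5 = 318; x2_6 = 48; y2_6 = 192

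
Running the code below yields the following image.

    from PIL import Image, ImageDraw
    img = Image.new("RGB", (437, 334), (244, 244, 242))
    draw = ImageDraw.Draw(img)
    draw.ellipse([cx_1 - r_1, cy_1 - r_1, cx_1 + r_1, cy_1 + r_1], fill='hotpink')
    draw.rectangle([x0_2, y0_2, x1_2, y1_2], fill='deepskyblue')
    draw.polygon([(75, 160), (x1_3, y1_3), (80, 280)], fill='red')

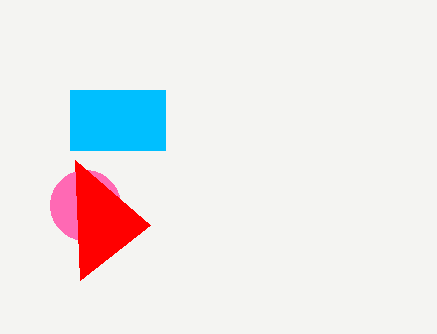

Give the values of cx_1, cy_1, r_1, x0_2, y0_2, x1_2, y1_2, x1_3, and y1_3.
cx_1 = 85; cy_1 = 205; r_1 = 35; x0_2 = 70; y0_2 = 90; x1_2 = 165; y1_2 = 150; x1_3 = 150; y1_3 = 225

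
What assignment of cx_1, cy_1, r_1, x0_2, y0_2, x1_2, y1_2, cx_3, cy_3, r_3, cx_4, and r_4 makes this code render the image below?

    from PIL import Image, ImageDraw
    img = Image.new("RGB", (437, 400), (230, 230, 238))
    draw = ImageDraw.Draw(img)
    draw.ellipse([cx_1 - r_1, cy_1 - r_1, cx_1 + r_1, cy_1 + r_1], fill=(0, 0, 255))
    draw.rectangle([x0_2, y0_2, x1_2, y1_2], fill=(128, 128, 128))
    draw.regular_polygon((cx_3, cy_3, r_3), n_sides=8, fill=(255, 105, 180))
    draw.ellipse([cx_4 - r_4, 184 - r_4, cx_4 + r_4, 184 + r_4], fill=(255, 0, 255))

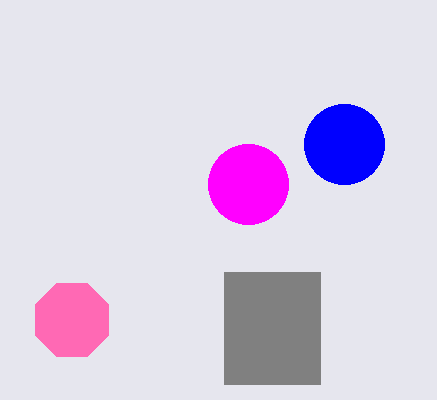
cx_1 = 344; cy_1 = 144; r_1 = 40; x0_2 = 224; y0_2 = 272; x1_2 = 320; y1_2 = 384; cx_3 = 72; cy_3 = 320; r_3 = 40; cx_4 = 248; r_4 = 40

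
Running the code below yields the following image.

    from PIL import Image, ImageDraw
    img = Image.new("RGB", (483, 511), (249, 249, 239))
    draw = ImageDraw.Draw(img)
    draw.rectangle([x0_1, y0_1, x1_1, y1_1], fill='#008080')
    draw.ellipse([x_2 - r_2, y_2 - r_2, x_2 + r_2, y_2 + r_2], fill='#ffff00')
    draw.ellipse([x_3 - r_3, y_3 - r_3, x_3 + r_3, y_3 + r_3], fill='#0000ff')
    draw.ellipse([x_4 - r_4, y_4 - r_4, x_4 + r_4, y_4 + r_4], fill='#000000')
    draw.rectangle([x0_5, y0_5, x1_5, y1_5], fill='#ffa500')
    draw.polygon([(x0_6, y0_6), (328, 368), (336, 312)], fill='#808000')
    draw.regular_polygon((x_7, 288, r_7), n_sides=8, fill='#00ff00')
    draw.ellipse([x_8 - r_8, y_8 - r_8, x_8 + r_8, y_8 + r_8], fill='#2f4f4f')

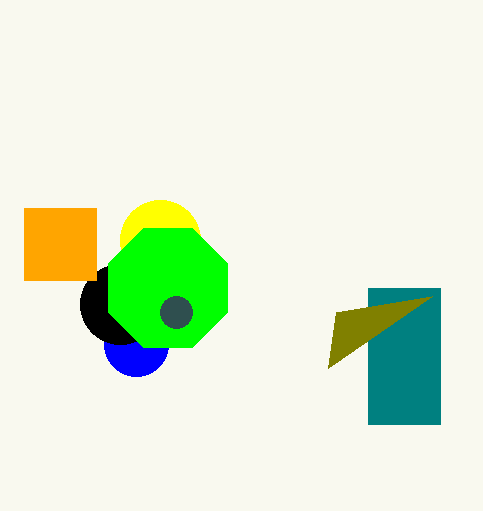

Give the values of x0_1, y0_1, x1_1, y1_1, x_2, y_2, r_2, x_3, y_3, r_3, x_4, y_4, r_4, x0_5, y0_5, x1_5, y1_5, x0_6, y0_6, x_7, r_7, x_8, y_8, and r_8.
x0_1 = 368, y0_1 = 288, x1_1 = 440, y1_1 = 424, x_2 = 160, y_2 = 240, r_2 = 40, x_3 = 136, y_3 = 344, r_3 = 32, x_4 = 120, y_4 = 304, r_4 = 40, x0_5 = 24, y0_5 = 208, x1_5 = 96, y1_5 = 280, x0_6 = 432, y0_6 = 296, x_7 = 168, r_7 = 64, x_8 = 176, y_8 = 312, r_8 = 16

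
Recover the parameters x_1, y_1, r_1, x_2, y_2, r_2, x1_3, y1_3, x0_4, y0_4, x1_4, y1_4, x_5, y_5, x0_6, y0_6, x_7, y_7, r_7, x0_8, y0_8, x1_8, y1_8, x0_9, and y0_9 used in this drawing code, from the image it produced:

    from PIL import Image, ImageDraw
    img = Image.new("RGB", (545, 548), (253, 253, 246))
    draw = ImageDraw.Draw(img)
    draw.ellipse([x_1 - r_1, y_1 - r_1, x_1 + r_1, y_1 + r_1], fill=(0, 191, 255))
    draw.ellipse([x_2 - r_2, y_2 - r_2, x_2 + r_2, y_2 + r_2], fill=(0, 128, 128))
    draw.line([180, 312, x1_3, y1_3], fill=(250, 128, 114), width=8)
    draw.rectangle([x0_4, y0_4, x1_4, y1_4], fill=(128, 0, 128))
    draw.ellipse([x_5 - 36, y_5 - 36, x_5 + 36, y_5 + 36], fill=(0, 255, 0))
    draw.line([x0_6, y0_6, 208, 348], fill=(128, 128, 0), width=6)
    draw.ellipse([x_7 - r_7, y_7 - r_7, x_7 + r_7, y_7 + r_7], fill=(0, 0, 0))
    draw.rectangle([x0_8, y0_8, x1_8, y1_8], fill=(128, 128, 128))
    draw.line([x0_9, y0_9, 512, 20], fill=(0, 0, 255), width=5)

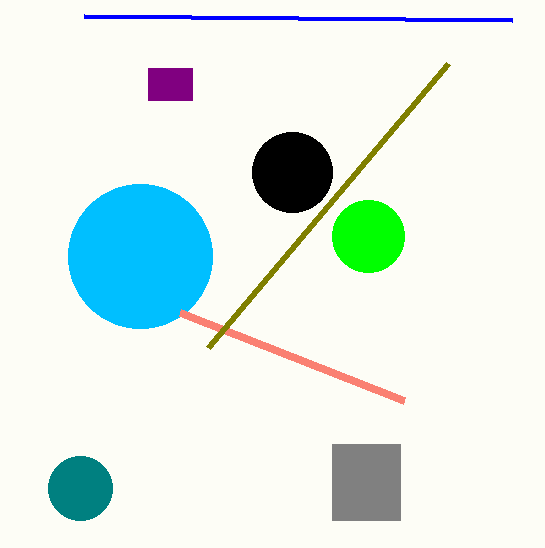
x_1 = 140; y_1 = 256; r_1 = 72; x_2 = 80; y_2 = 488; r_2 = 32; x1_3 = 404; y1_3 = 400; x0_4 = 148; y0_4 = 68; x1_4 = 192; y1_4 = 100; x_5 = 368; y_5 = 236; x0_6 = 448; y0_6 = 64; x_7 = 292; y_7 = 172; r_7 = 40; x0_8 = 332; y0_8 = 444; x1_8 = 400; y1_8 = 520; x0_9 = 84; y0_9 = 16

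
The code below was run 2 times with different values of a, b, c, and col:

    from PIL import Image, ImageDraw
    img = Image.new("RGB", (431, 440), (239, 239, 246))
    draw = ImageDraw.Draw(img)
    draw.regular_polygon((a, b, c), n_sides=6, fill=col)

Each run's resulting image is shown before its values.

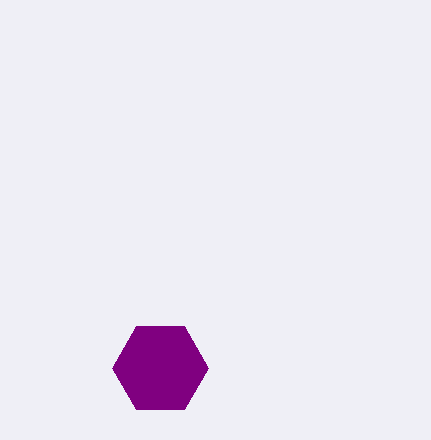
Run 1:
a = 160
b = 368
c = 48
col = 'purple'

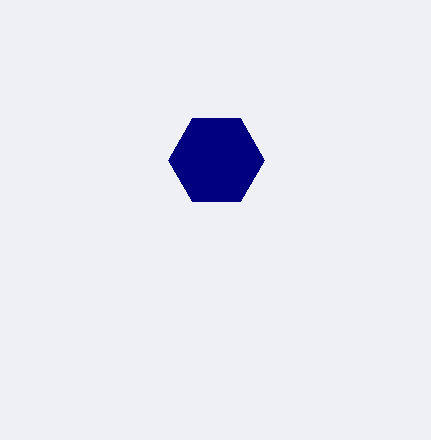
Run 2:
a = 216; b = 160; c = 48; col = 'navy'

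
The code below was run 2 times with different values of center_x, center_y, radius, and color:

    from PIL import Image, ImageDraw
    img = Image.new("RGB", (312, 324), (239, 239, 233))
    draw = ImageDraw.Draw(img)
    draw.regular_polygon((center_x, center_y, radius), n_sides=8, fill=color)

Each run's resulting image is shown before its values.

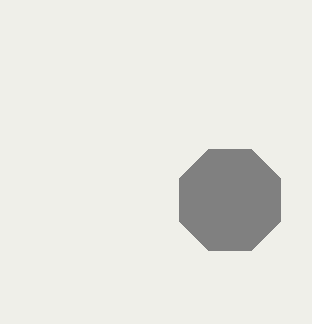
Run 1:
center_x = 230; center_y = 200; radius = 55; color = 'gray'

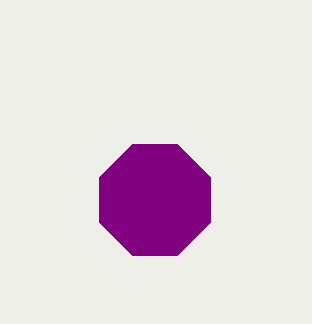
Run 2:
center_x = 155; center_y = 200; radius = 60; color = 'purple'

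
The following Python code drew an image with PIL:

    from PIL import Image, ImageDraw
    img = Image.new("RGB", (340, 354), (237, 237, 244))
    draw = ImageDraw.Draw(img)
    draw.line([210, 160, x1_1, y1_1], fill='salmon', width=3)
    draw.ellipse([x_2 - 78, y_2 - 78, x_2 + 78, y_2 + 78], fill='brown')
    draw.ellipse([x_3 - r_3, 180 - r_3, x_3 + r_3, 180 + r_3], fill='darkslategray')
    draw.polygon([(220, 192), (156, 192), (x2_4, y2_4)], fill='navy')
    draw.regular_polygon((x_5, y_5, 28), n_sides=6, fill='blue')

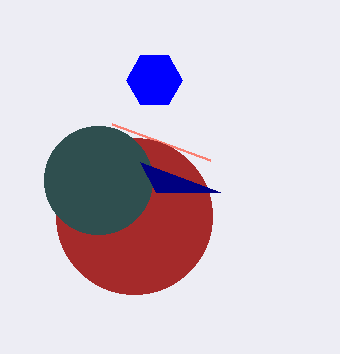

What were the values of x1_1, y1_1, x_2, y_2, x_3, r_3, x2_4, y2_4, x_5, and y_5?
x1_1 = 112
y1_1 = 124
x_2 = 134
y_2 = 216
x_3 = 98
r_3 = 54
x2_4 = 140
y2_4 = 162
x_5 = 154
y_5 = 80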